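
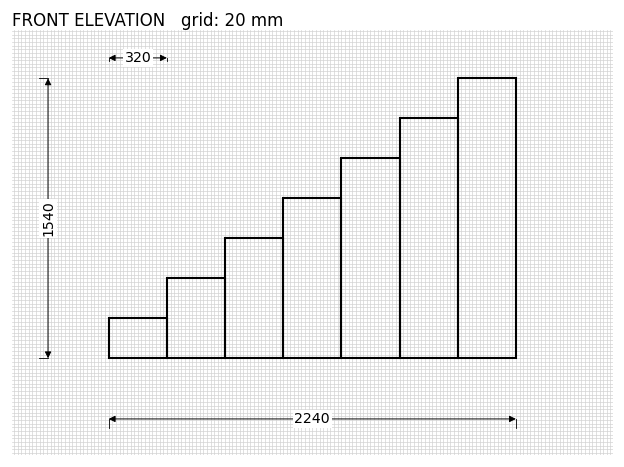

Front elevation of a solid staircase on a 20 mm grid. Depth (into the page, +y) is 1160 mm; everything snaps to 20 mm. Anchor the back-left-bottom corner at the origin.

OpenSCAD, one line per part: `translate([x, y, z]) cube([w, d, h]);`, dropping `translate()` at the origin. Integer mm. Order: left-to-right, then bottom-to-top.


cube([320, 1160, 220]);
translate([320, 0, 0]) cube([320, 1160, 440]);
translate([640, 0, 0]) cube([320, 1160, 660]);
translate([960, 0, 0]) cube([320, 1160, 880]);
translate([1280, 0, 0]) cube([320, 1160, 1100]);
translate([1600, 0, 0]) cube([320, 1160, 1320]);
translate([1920, 0, 0]) cube([320, 1160, 1540]);


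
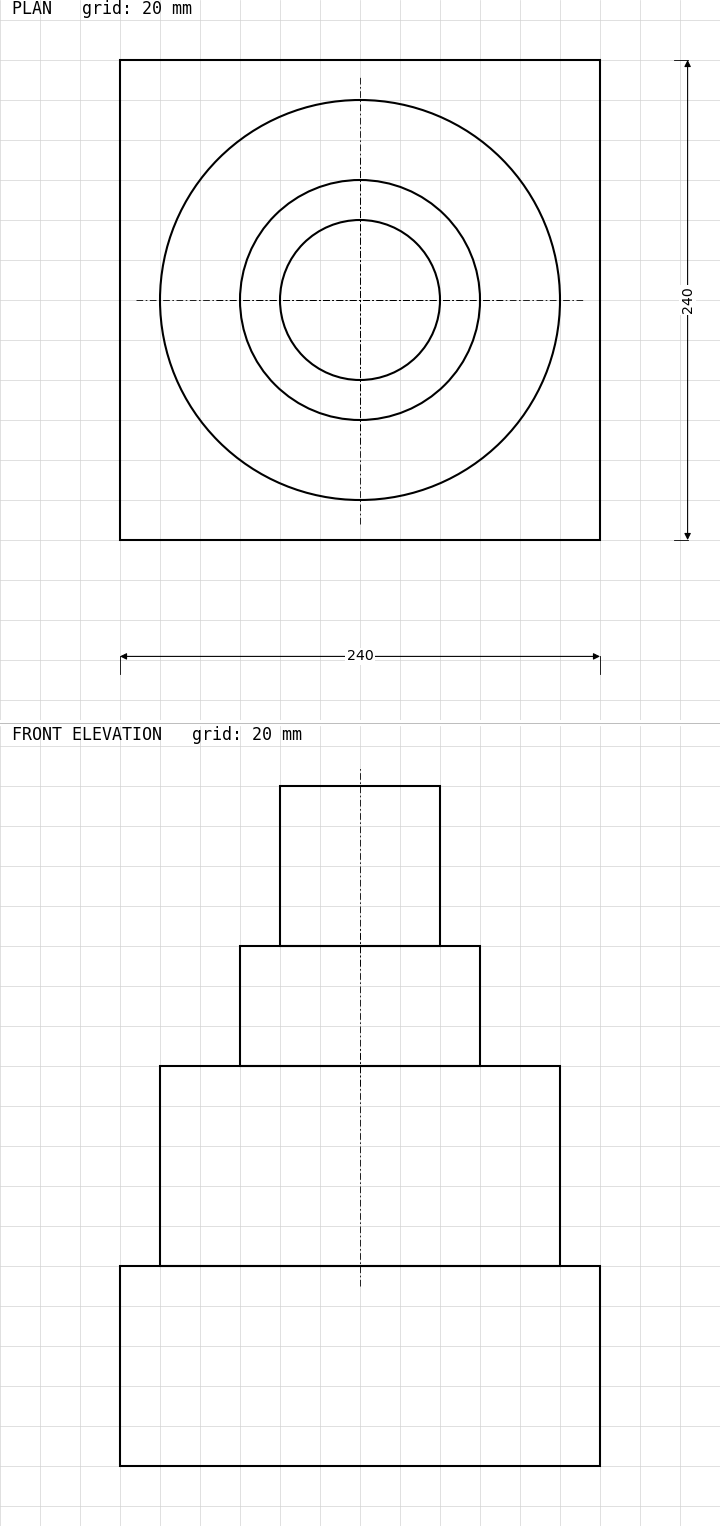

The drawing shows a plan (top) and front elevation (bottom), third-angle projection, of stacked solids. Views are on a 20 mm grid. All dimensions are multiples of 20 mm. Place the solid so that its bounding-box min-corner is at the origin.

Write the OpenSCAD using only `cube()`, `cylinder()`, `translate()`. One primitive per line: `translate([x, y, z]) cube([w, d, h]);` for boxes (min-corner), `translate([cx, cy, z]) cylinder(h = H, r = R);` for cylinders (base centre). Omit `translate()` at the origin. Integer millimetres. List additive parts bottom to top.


cube([240, 240, 100]);
translate([120, 120, 100]) cylinder(h = 100, r = 100);
translate([120, 120, 200]) cylinder(h = 60, r = 60);
translate([120, 120, 260]) cylinder(h = 80, r = 40);


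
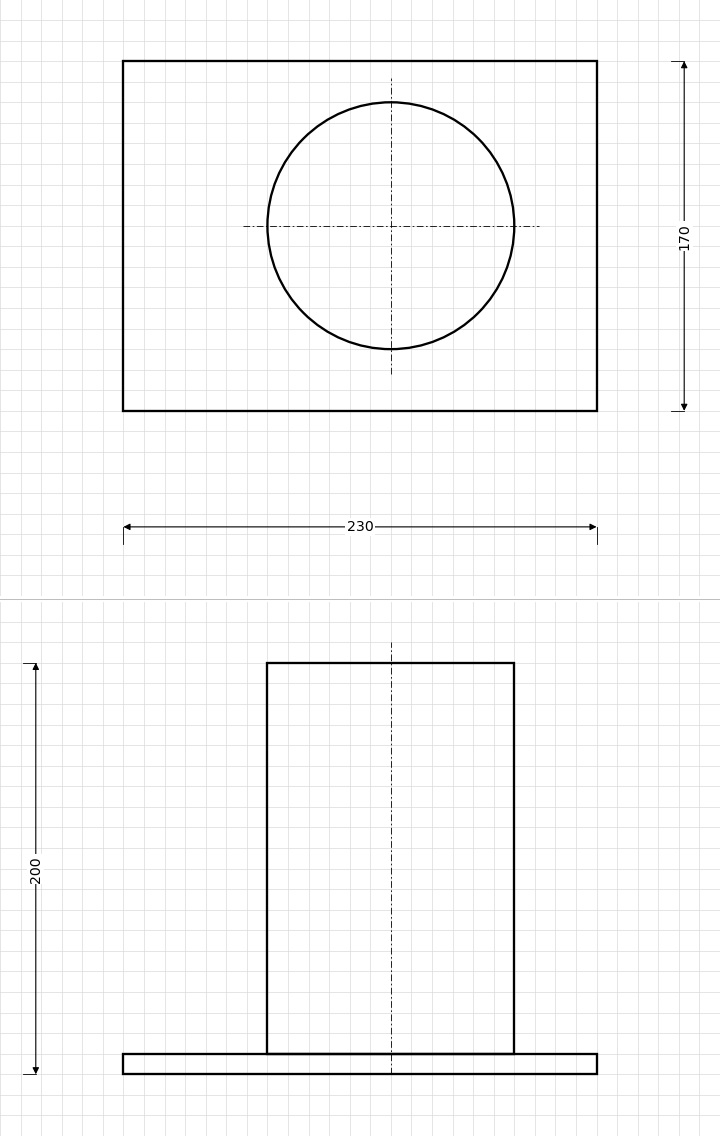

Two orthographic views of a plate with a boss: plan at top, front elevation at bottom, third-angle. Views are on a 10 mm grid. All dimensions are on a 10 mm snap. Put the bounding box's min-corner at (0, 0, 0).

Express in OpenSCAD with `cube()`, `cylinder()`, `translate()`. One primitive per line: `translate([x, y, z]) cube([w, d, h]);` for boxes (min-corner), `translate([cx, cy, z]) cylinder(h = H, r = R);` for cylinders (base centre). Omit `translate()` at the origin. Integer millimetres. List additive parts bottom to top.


cube([230, 170, 10]);
translate([130, 90, 10]) cylinder(h = 190, r = 60);


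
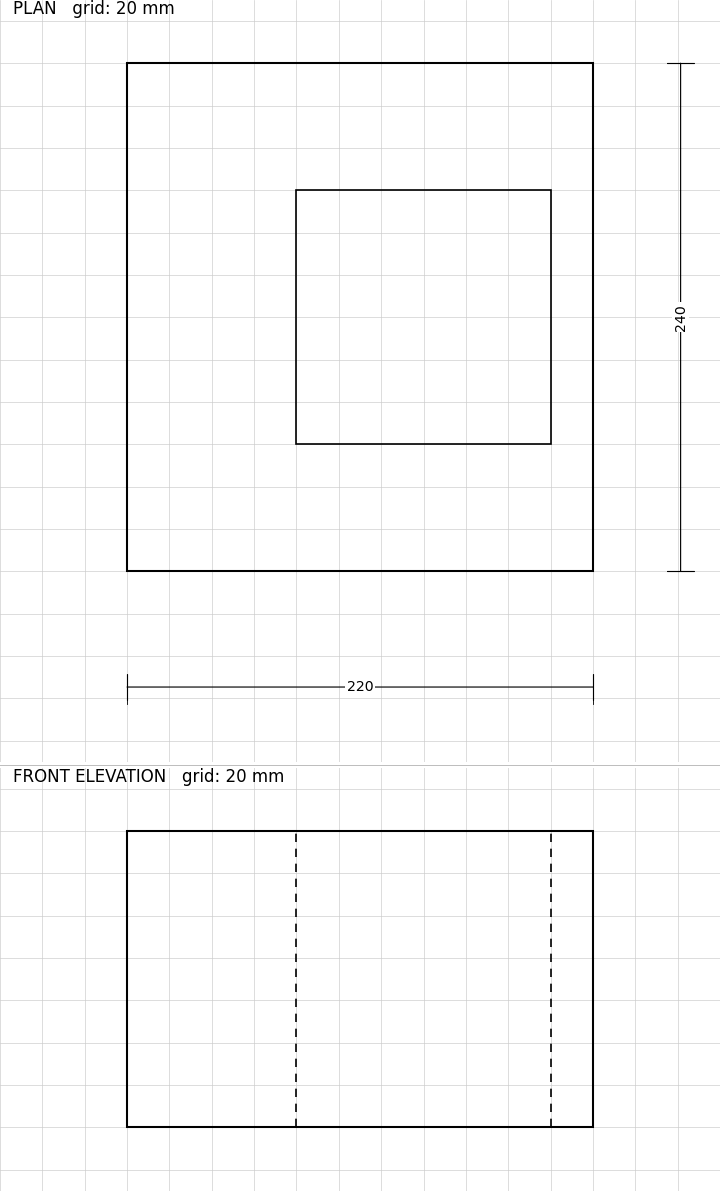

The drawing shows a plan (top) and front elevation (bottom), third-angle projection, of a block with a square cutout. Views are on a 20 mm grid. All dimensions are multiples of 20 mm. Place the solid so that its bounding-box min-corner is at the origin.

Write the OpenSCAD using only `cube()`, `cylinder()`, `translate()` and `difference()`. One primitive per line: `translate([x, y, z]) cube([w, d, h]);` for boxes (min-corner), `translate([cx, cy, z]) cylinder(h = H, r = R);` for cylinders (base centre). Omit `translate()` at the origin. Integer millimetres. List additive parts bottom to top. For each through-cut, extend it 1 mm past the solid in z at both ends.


difference() {
  cube([220, 240, 140]);
  translate([80, 60, -1]) cube([120, 120, 142]);
}


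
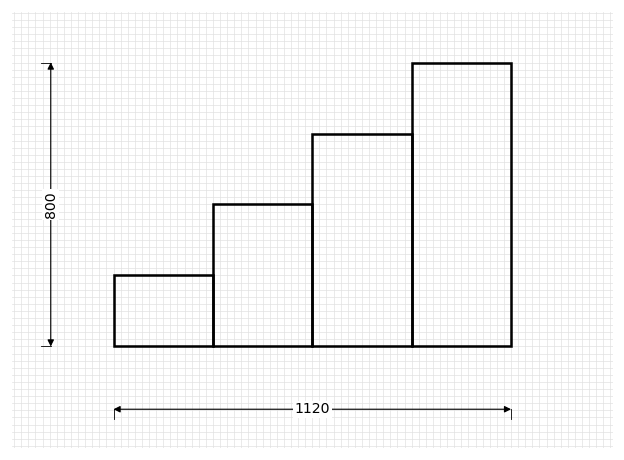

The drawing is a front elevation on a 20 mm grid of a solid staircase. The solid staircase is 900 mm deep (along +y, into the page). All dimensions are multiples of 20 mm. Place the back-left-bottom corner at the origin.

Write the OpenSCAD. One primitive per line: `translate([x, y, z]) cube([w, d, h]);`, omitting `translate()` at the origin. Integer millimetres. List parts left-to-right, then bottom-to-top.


cube([280, 900, 200]);
translate([280, 0, 0]) cube([280, 900, 400]);
translate([560, 0, 0]) cube([280, 900, 600]);
translate([840, 0, 0]) cube([280, 900, 800]);


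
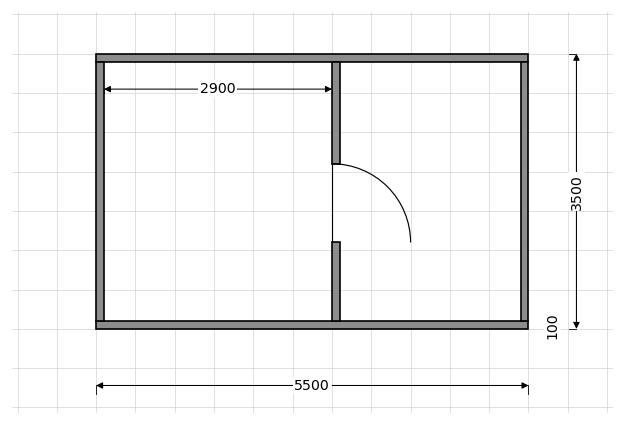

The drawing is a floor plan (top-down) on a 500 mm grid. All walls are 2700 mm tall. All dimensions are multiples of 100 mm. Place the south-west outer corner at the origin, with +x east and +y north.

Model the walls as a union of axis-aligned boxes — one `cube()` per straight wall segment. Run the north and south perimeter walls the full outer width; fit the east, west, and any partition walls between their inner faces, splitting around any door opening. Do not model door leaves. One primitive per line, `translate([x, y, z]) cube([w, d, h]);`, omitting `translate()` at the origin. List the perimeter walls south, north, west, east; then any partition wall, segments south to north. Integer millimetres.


cube([5500, 100, 2700]);
translate([0, 3400, 0]) cube([5500, 100, 2700]);
translate([0, 100, 0]) cube([100, 3300, 2700]);
translate([5400, 100, 0]) cube([100, 3300, 2700]);
translate([3000, 100, 0]) cube([100, 1000, 2700]);
translate([3000, 2100, 0]) cube([100, 1300, 2700]);


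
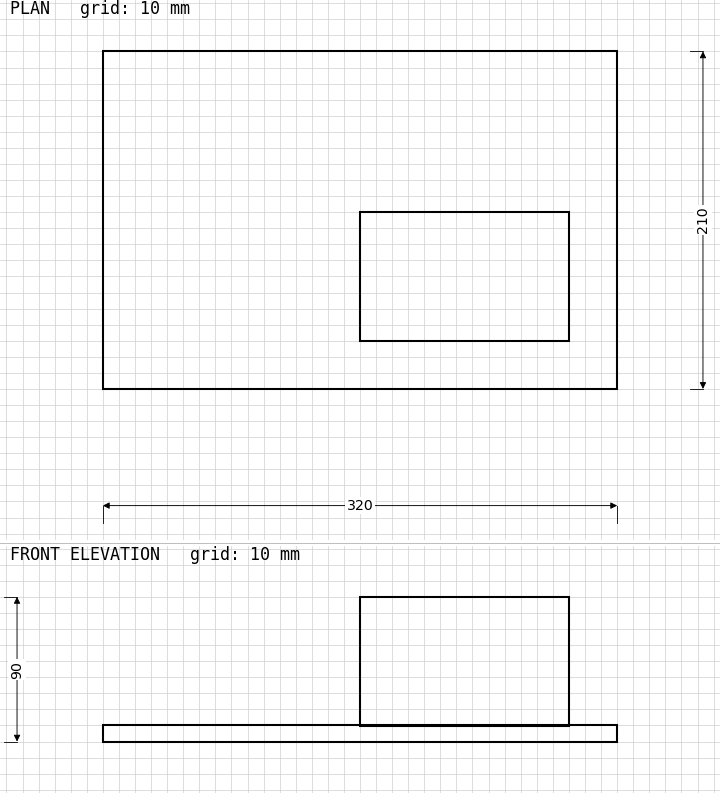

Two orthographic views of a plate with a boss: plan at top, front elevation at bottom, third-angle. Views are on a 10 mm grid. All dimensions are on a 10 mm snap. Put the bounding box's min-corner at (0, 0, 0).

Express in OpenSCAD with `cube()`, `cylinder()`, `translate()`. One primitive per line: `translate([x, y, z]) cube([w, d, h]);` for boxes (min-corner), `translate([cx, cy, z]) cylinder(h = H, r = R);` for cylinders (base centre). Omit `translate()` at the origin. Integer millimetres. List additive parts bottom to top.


cube([320, 210, 10]);
translate([160, 30, 10]) cube([130, 80, 80]);


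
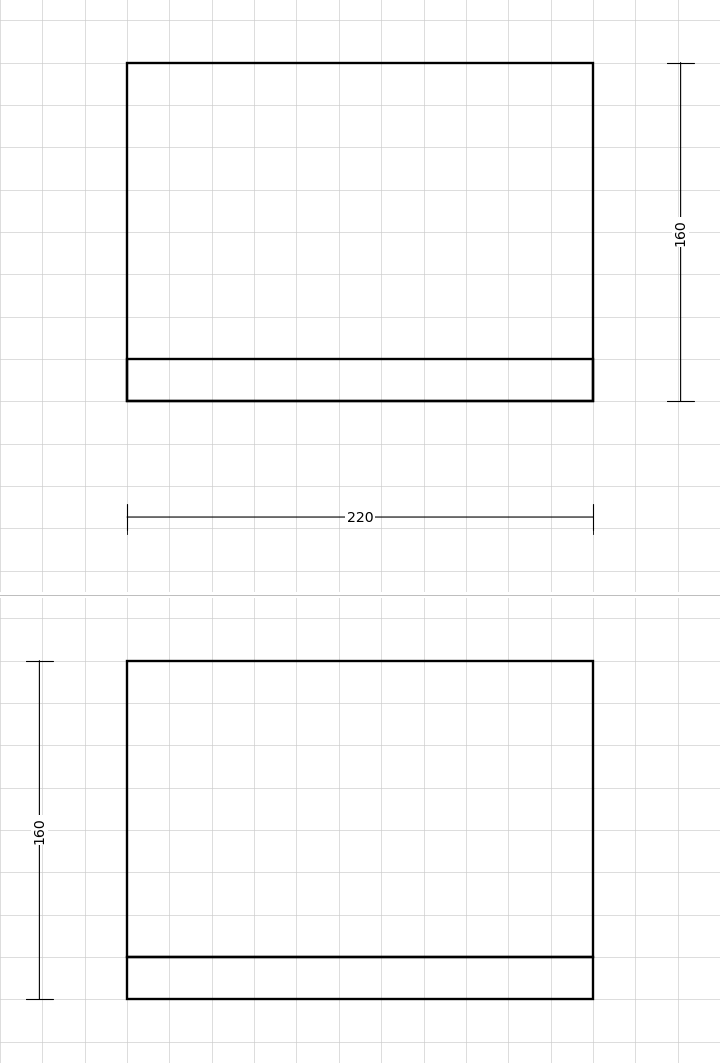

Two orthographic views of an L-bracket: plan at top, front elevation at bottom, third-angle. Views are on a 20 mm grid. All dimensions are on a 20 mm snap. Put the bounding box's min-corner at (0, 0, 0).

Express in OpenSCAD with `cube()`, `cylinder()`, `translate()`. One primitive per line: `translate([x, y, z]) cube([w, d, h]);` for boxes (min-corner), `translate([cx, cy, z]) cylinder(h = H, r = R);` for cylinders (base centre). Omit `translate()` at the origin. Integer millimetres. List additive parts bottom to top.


cube([220, 160, 20]);
translate([0, 0, 20]) cube([220, 20, 140]);


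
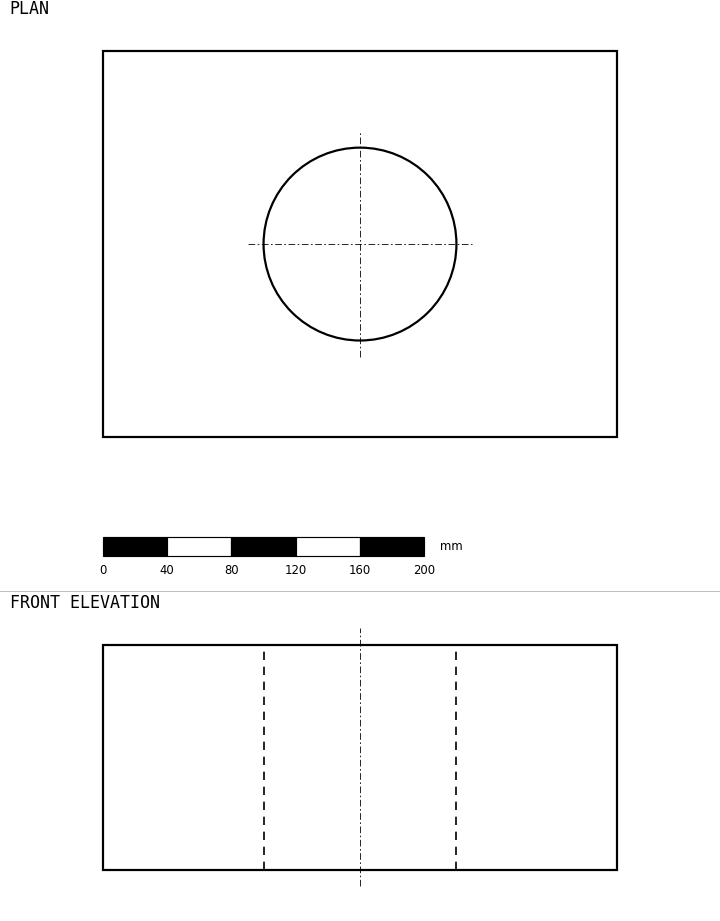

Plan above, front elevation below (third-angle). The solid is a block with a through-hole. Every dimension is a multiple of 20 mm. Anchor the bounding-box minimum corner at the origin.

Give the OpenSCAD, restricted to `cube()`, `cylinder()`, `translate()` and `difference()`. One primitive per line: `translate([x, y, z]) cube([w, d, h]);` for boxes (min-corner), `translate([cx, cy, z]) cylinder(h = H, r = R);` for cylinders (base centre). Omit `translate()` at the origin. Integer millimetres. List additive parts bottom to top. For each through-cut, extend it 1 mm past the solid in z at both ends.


difference() {
  cube([320, 240, 140]);
  translate([160, 120, -1]) cylinder(h = 142, r = 60);
}


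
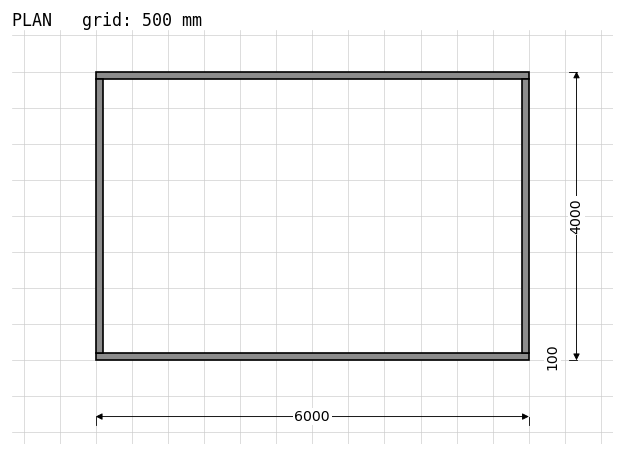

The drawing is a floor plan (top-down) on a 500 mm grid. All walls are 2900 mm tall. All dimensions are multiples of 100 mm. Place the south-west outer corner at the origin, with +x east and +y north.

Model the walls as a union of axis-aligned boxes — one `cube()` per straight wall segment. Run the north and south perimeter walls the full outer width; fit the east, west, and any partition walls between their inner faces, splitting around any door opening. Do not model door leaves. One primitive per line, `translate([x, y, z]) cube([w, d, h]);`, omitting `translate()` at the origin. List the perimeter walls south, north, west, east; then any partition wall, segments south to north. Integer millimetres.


cube([6000, 100, 2900]);
translate([0, 3900, 0]) cube([6000, 100, 2900]);
translate([0, 100, 0]) cube([100, 3800, 2900]);
translate([5900, 100, 0]) cube([100, 3800, 2900]);


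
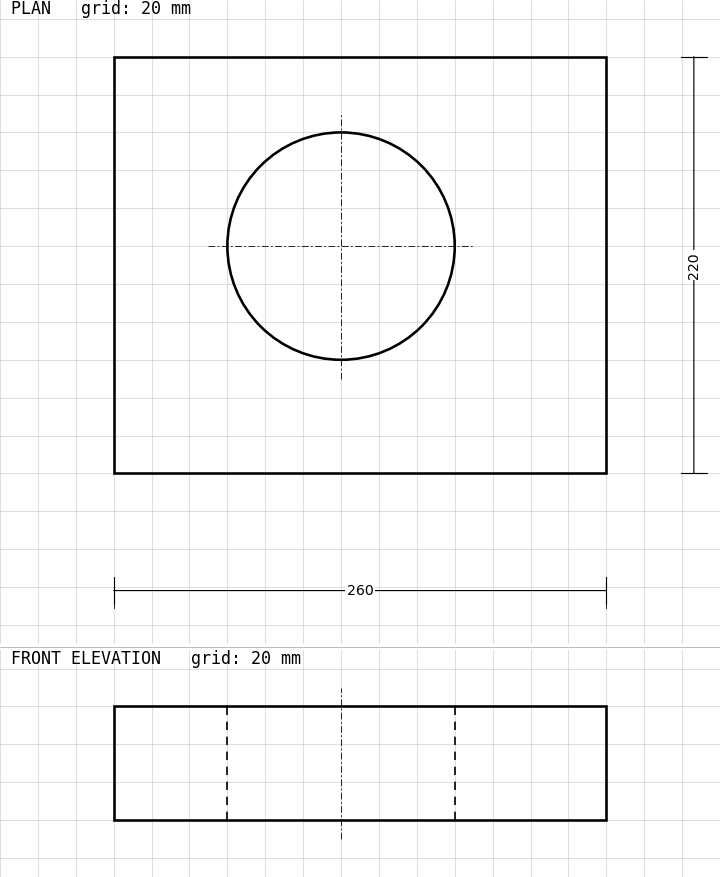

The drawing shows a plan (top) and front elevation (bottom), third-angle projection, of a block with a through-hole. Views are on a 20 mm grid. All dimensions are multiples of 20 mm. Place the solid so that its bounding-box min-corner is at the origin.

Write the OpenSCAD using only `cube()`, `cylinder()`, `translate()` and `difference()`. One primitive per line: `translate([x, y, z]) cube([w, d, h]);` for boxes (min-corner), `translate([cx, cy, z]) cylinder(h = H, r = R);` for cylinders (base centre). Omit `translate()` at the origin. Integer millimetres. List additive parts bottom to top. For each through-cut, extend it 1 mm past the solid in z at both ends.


difference() {
  cube([260, 220, 60]);
  translate([120, 120, -1]) cylinder(h = 62, r = 60);
}


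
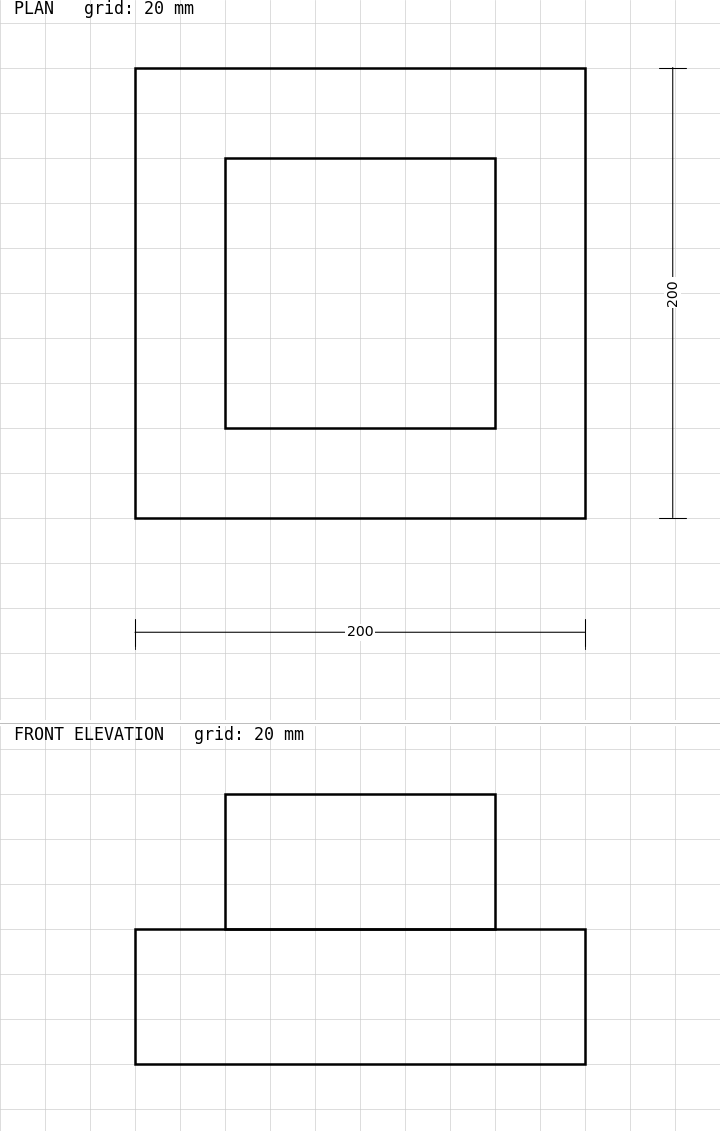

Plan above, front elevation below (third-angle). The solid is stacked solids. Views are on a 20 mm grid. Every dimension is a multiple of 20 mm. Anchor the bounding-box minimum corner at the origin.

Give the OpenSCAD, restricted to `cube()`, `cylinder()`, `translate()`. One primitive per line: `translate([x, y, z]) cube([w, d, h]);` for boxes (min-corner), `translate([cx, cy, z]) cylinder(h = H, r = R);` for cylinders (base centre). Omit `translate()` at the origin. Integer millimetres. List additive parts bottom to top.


cube([200, 200, 60]);
translate([40, 40, 60]) cube([120, 120, 60]);


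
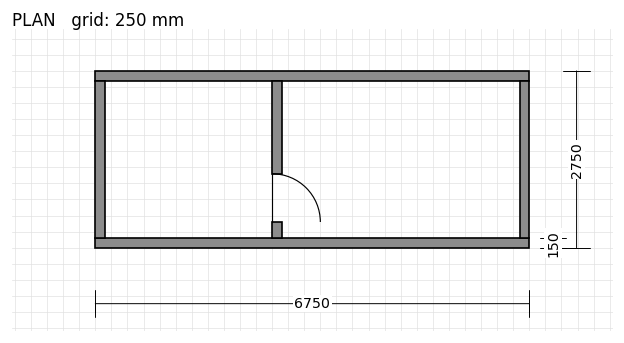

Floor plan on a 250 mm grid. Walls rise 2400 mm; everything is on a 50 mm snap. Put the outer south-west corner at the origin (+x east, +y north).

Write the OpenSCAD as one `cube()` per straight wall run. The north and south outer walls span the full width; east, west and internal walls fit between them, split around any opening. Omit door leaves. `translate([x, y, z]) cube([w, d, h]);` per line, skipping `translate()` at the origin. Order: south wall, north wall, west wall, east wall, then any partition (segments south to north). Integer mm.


cube([6750, 150, 2400]);
translate([0, 2600, 0]) cube([6750, 150, 2400]);
translate([0, 150, 0]) cube([150, 2450, 2400]);
translate([6600, 150, 0]) cube([150, 2450, 2400]);
translate([2750, 150, 0]) cube([150, 250, 2400]);
translate([2750, 1150, 0]) cube([150, 1450, 2400]);


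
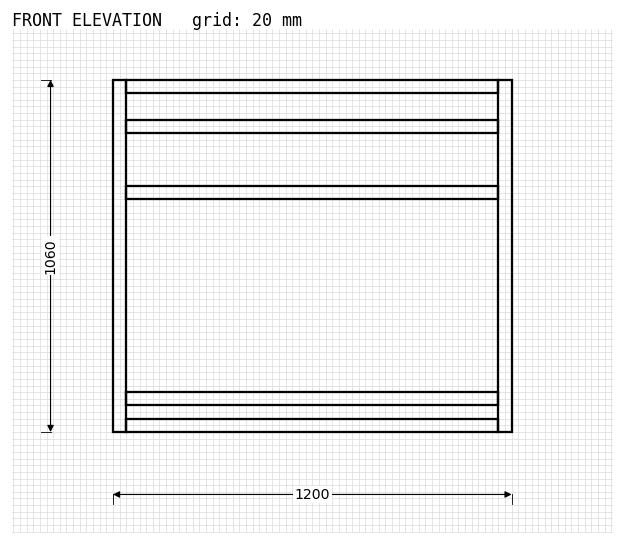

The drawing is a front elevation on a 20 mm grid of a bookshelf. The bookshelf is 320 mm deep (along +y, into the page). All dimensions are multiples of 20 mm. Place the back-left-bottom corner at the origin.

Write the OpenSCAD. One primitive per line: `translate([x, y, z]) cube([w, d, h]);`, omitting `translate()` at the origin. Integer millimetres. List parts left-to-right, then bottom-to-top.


cube([40, 320, 1060]);
translate([40, 0, 0]) cube([1120, 320, 40]);
translate([40, 0, 80]) cube([1120, 320, 40]);
translate([40, 0, 700]) cube([1120, 320, 40]);
translate([40, 0, 900]) cube([1120, 320, 40]);
translate([40, 0, 1020]) cube([1120, 320, 40]);
translate([1160, 0, 0]) cube([40, 320, 1060]);


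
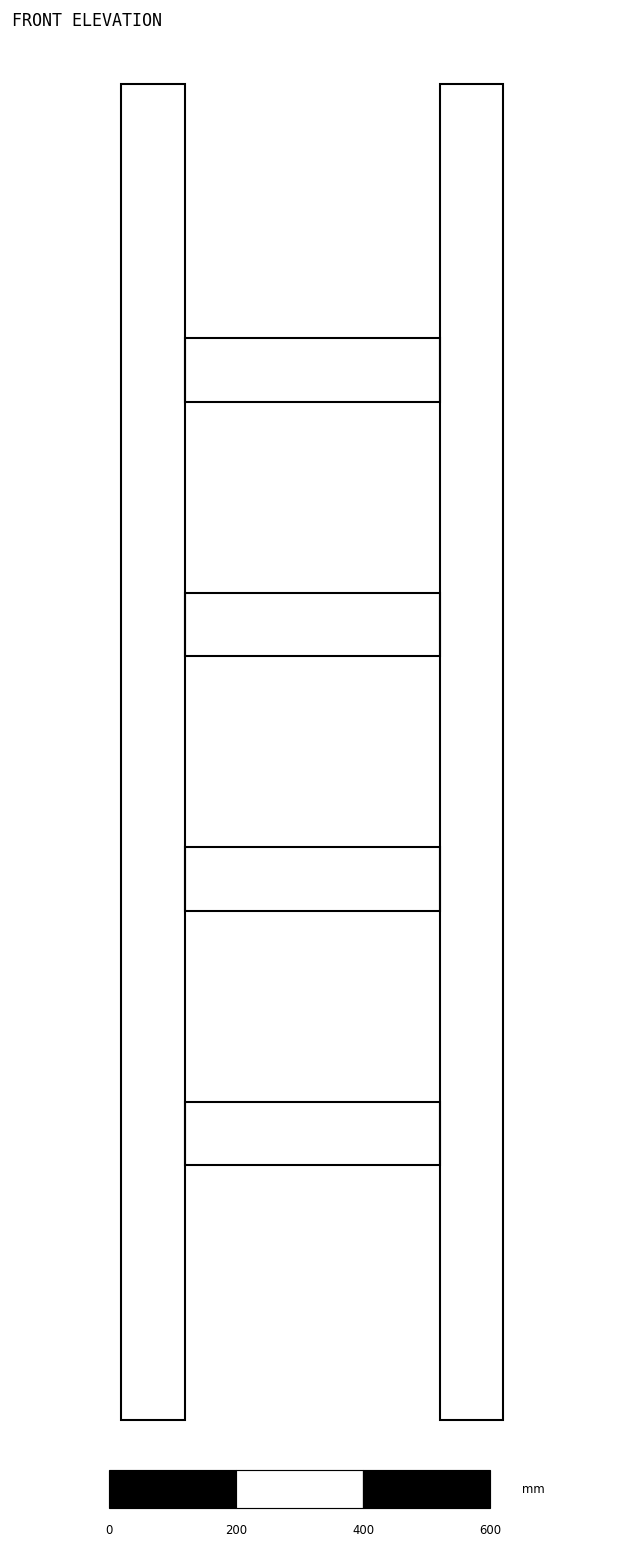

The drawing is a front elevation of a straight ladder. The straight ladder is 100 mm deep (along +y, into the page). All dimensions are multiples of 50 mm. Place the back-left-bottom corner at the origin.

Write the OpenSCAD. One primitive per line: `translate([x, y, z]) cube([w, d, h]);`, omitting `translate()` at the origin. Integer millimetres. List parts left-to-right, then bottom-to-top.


cube([100, 100, 2100]);
translate([100, 0, 400]) cube([400, 100, 100]);
translate([100, 0, 800]) cube([400, 100, 100]);
translate([100, 0, 1200]) cube([400, 100, 100]);
translate([100, 0, 1600]) cube([400, 100, 100]);
translate([500, 0, 0]) cube([100, 100, 2100]);


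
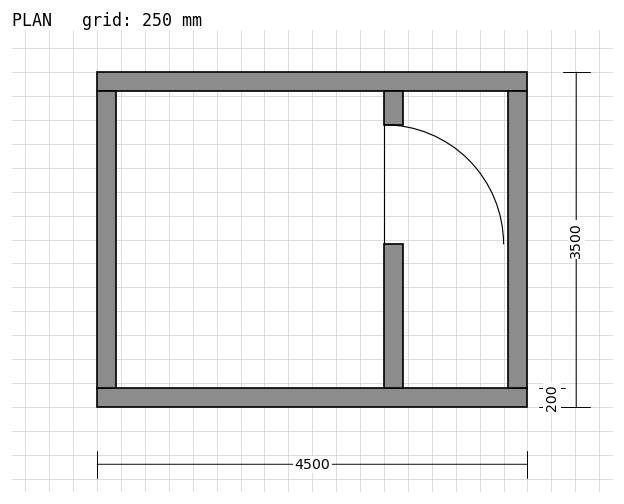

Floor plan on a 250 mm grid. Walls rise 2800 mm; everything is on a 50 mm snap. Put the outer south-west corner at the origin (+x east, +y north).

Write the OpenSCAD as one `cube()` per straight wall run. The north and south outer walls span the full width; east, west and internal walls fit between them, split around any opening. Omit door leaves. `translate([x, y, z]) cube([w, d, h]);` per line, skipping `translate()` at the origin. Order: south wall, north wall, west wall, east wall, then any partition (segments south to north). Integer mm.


cube([4500, 200, 2800]);
translate([0, 3300, 0]) cube([4500, 200, 2800]);
translate([0, 200, 0]) cube([200, 3100, 2800]);
translate([4300, 200, 0]) cube([200, 3100, 2800]);
translate([3000, 200, 0]) cube([200, 1500, 2800]);
translate([3000, 2950, 0]) cube([200, 350, 2800]);


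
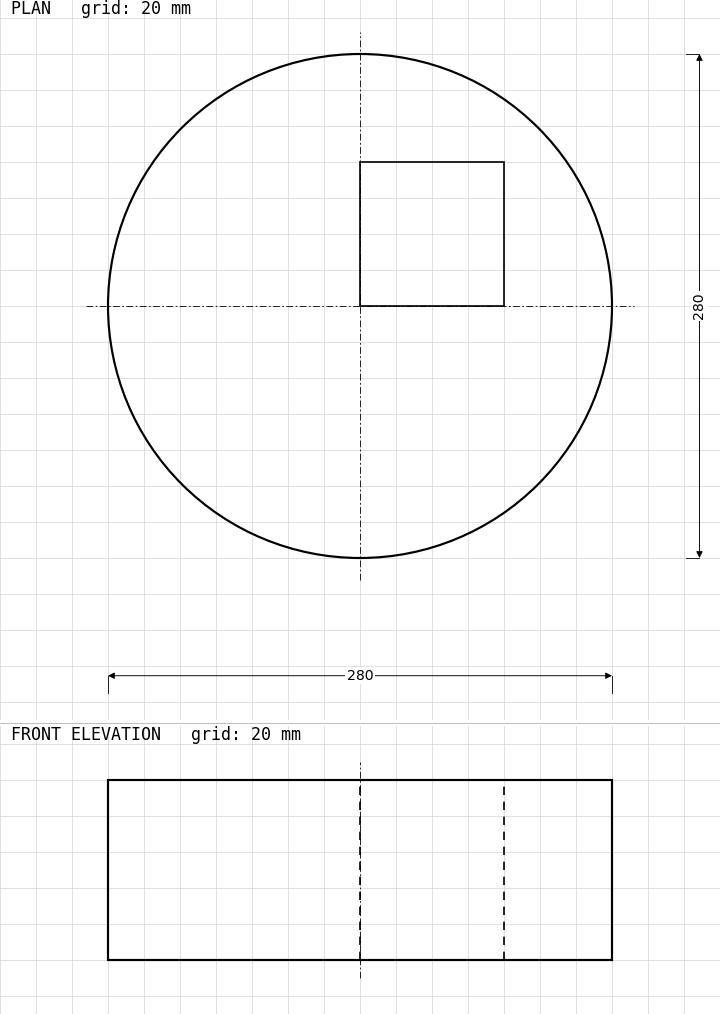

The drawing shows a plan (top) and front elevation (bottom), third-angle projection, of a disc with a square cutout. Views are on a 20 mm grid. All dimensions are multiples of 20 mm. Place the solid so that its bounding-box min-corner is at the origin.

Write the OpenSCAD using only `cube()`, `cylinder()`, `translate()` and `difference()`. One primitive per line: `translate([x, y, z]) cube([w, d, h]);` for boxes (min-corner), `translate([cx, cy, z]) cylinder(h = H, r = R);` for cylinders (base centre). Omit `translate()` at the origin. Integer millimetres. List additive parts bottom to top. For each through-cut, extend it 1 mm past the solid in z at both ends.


difference() {
  translate([140, 140, 0]) cylinder(h = 100, r = 140);
  translate([140, 140, -1]) cube([80, 80, 102]);
}


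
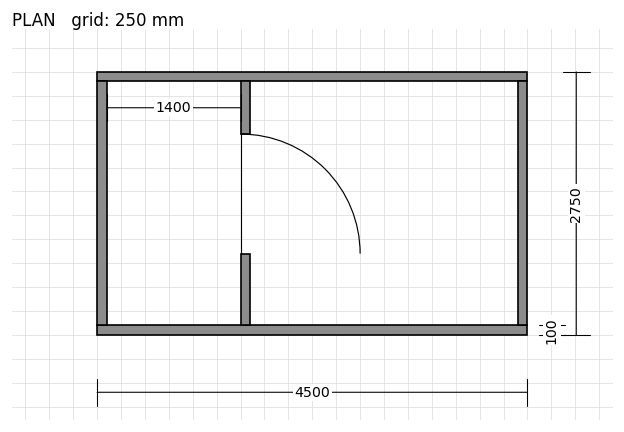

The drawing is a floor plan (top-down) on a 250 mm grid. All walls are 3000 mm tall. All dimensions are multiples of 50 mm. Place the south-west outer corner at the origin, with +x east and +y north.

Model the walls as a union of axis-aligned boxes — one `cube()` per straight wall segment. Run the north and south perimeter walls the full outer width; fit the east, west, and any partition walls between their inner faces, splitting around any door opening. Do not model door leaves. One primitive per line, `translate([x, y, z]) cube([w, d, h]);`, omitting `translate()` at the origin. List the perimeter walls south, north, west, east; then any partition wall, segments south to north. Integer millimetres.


cube([4500, 100, 3000]);
translate([0, 2650, 0]) cube([4500, 100, 3000]);
translate([0, 100, 0]) cube([100, 2550, 3000]);
translate([4400, 100, 0]) cube([100, 2550, 3000]);
translate([1500, 100, 0]) cube([100, 750, 3000]);
translate([1500, 2100, 0]) cube([100, 550, 3000]);


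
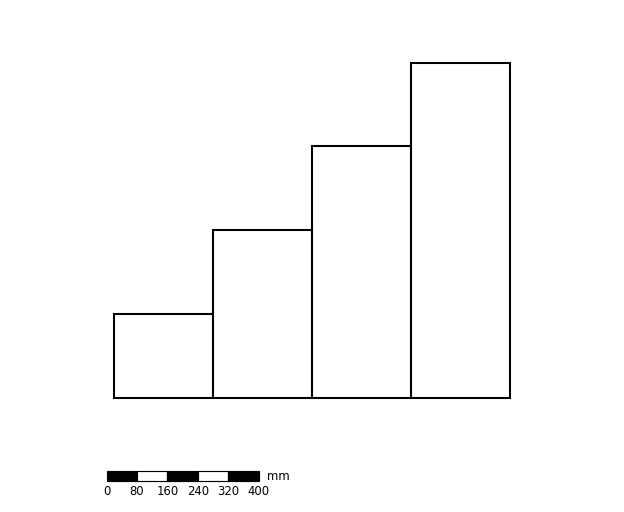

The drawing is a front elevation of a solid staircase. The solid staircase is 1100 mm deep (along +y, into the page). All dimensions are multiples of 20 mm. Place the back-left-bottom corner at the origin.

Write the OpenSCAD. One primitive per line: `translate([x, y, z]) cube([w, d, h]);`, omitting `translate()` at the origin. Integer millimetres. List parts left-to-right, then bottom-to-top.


cube([260, 1100, 220]);
translate([260, 0, 0]) cube([260, 1100, 440]);
translate([520, 0, 0]) cube([260, 1100, 660]);
translate([780, 0, 0]) cube([260, 1100, 880]);


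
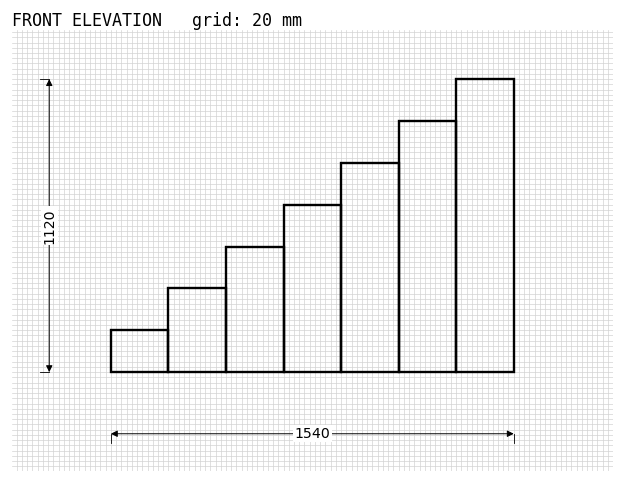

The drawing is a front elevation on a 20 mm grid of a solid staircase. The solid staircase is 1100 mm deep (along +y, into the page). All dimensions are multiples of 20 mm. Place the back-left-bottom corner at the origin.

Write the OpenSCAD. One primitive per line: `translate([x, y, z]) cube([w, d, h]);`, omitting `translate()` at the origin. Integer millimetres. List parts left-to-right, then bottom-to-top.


cube([220, 1100, 160]);
translate([220, 0, 0]) cube([220, 1100, 320]);
translate([440, 0, 0]) cube([220, 1100, 480]);
translate([660, 0, 0]) cube([220, 1100, 640]);
translate([880, 0, 0]) cube([220, 1100, 800]);
translate([1100, 0, 0]) cube([220, 1100, 960]);
translate([1320, 0, 0]) cube([220, 1100, 1120]);


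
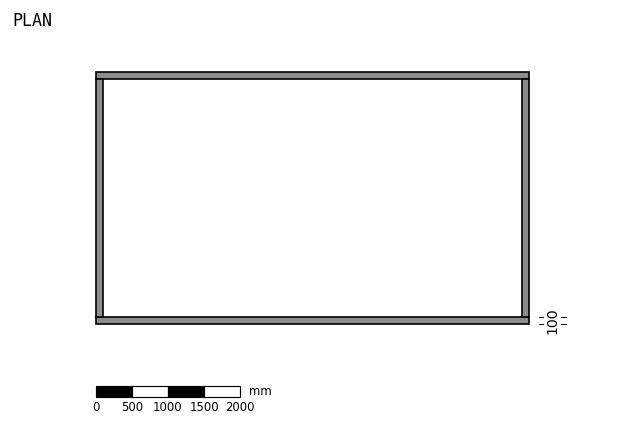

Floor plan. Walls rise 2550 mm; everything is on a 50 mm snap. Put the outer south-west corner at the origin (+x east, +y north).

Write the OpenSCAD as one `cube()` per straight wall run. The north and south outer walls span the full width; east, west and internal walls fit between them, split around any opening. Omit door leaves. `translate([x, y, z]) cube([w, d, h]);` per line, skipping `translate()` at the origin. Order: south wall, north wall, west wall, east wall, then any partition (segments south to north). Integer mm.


cube([6000, 100, 2550]);
translate([0, 3400, 0]) cube([6000, 100, 2550]);
translate([0, 100, 0]) cube([100, 3300, 2550]);
translate([5900, 100, 0]) cube([100, 3300, 2550]);


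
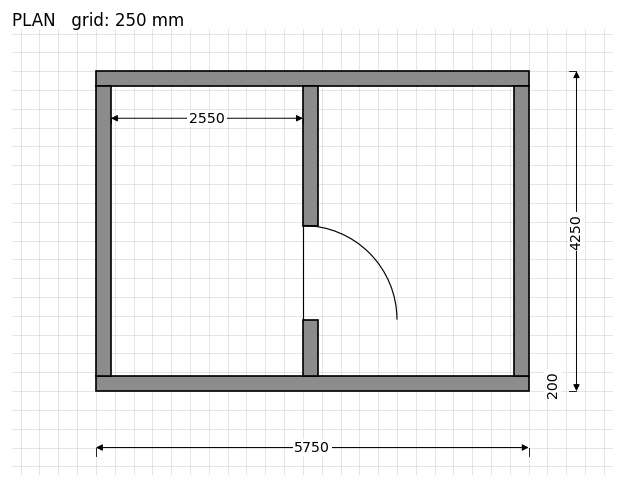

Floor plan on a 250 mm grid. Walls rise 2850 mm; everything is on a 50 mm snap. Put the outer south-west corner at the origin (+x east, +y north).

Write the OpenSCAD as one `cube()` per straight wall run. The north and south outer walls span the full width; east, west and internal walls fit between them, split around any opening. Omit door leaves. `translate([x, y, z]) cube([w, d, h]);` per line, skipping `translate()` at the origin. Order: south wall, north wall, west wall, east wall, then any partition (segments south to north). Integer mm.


cube([5750, 200, 2850]);
translate([0, 4050, 0]) cube([5750, 200, 2850]);
translate([0, 200, 0]) cube([200, 3850, 2850]);
translate([5550, 200, 0]) cube([200, 3850, 2850]);
translate([2750, 200, 0]) cube([200, 750, 2850]);
translate([2750, 2200, 0]) cube([200, 1850, 2850]);


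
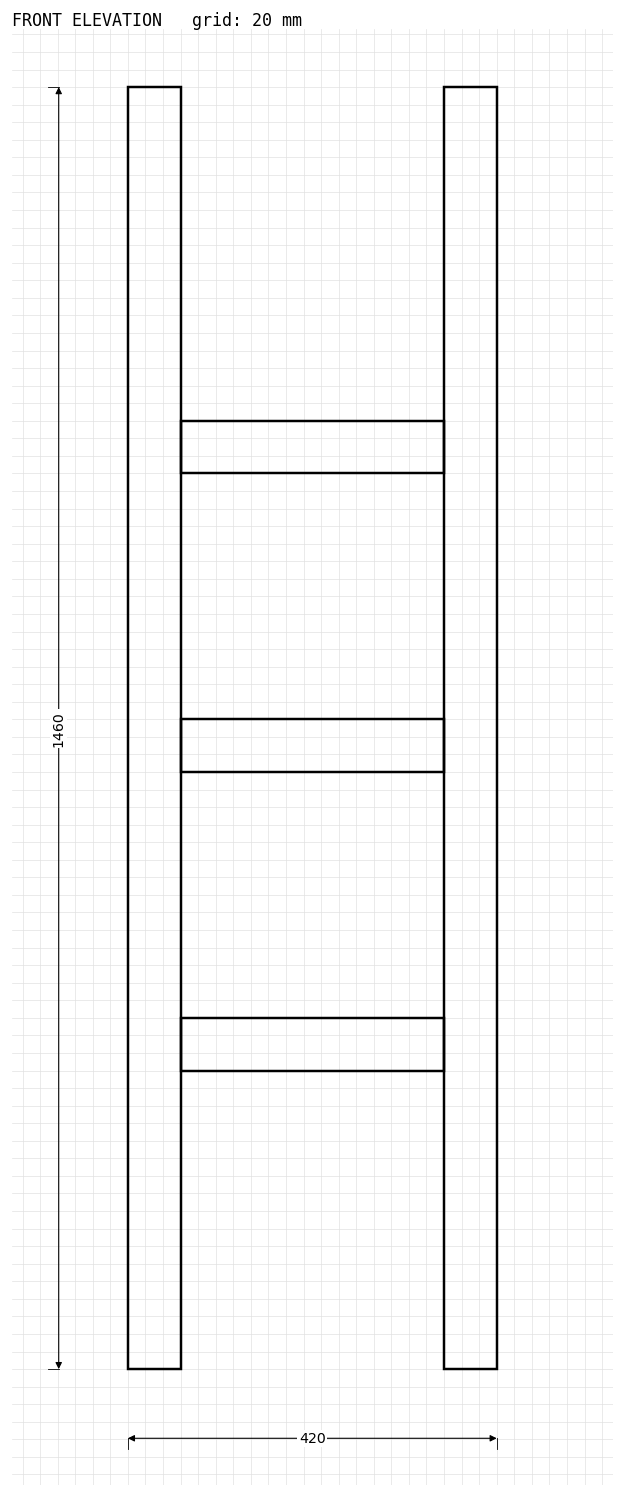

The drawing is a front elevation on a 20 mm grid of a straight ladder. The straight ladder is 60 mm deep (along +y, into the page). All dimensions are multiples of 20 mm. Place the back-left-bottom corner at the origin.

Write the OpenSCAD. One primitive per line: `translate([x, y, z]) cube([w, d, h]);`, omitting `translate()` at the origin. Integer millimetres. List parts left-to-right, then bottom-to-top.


cube([60, 60, 1460]);
translate([60, 0, 340]) cube([300, 60, 60]);
translate([60, 0, 680]) cube([300, 60, 60]);
translate([60, 0, 1020]) cube([300, 60, 60]);
translate([360, 0, 0]) cube([60, 60, 1460]);


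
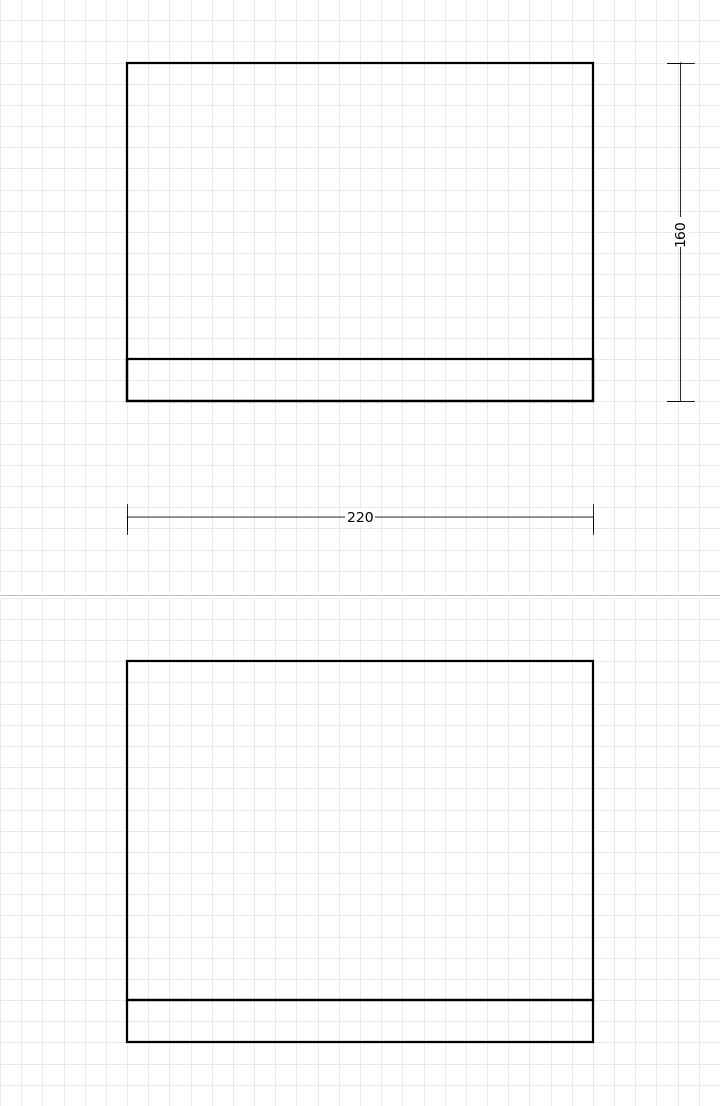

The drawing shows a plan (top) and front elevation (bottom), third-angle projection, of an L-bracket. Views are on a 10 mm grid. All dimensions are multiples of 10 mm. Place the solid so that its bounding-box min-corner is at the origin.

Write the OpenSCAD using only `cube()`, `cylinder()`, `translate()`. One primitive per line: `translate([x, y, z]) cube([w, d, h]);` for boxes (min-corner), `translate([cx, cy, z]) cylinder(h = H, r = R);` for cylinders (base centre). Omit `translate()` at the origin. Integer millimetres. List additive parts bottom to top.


cube([220, 160, 20]);
translate([0, 0, 20]) cube([220, 20, 160]);


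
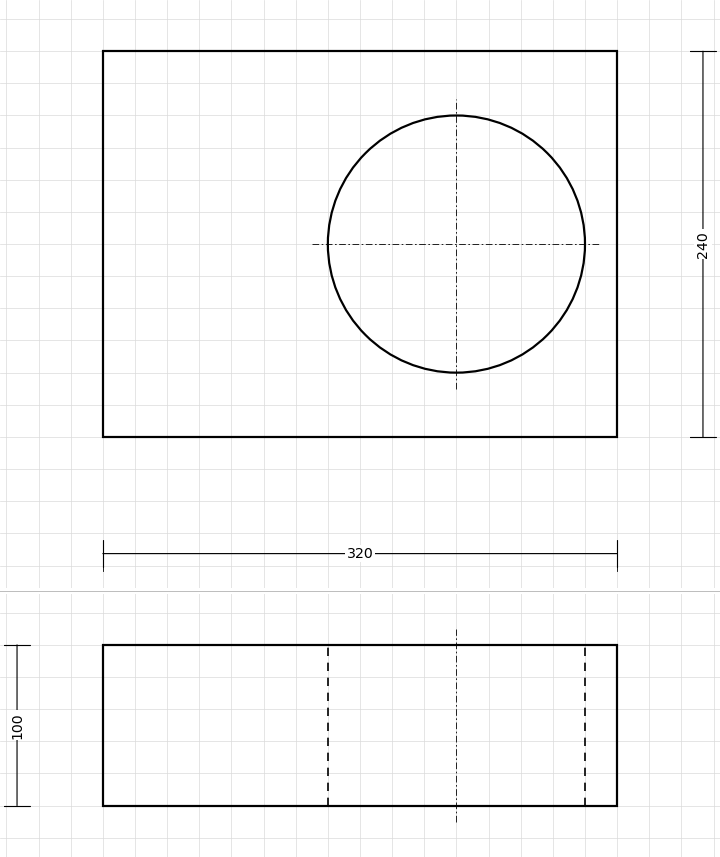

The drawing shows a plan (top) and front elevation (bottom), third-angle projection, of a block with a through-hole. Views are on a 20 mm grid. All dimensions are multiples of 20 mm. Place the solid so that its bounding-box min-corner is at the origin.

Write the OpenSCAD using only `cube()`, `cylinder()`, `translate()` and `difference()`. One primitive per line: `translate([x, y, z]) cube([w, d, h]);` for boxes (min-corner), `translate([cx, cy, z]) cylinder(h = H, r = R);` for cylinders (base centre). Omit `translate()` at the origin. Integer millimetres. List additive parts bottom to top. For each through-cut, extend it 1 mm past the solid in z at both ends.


difference() {
  cube([320, 240, 100]);
  translate([220, 120, -1]) cylinder(h = 102, r = 80);
}


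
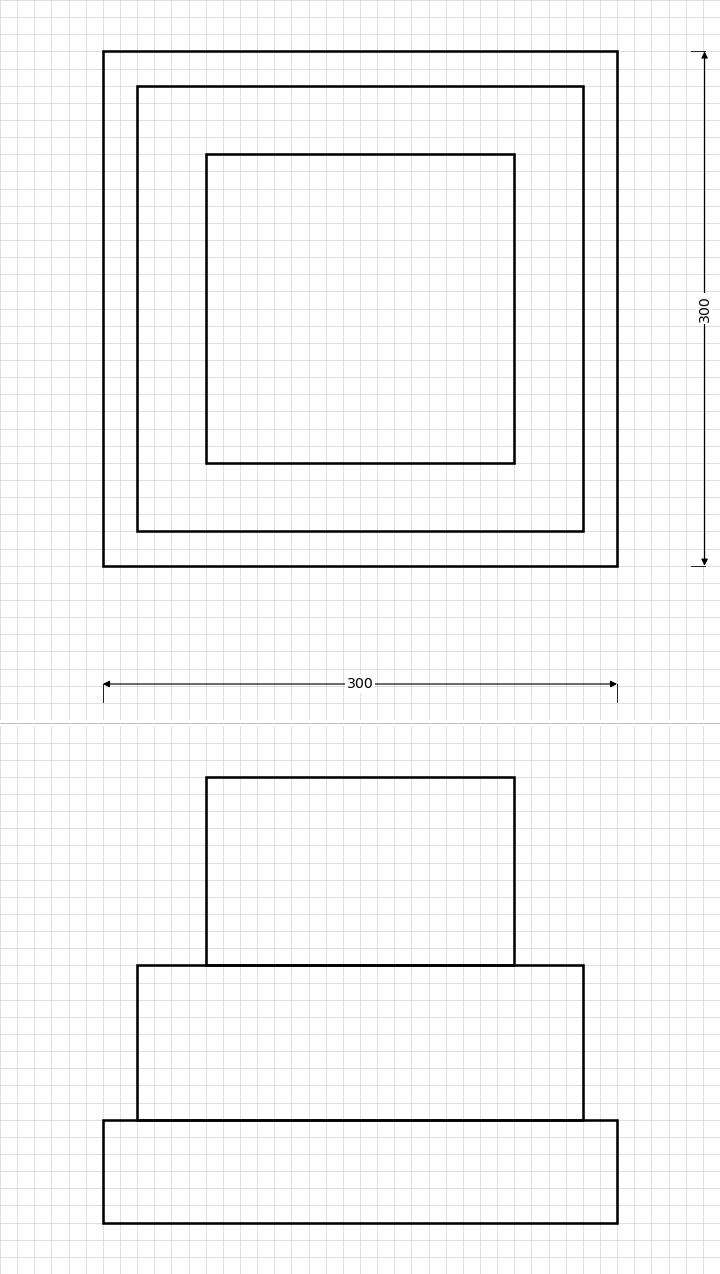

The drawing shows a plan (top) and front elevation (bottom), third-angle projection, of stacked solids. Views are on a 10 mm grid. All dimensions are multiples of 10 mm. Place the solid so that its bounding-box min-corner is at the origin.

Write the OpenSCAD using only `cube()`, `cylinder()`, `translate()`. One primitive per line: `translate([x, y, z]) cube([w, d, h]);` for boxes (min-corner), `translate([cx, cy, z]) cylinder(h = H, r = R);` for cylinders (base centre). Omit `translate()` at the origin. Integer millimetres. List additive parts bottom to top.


cube([300, 300, 60]);
translate([20, 20, 60]) cube([260, 260, 90]);
translate([60, 60, 150]) cube([180, 180, 110]);


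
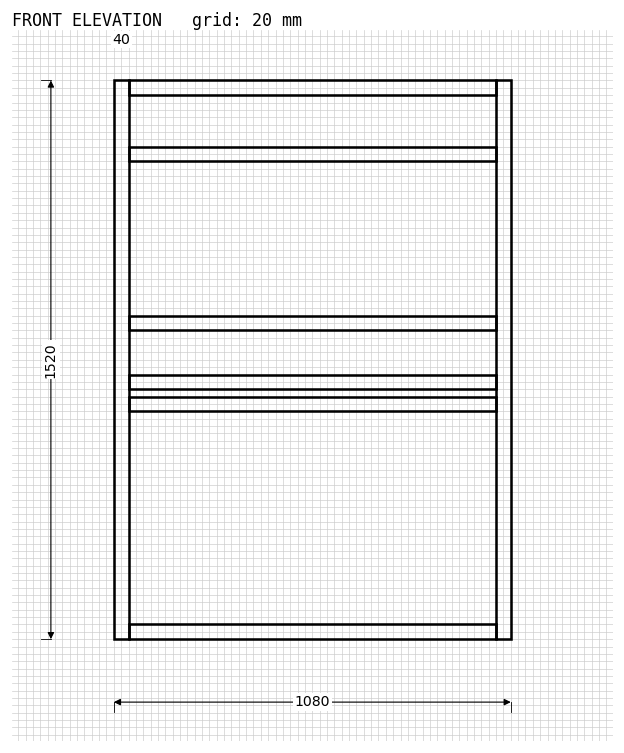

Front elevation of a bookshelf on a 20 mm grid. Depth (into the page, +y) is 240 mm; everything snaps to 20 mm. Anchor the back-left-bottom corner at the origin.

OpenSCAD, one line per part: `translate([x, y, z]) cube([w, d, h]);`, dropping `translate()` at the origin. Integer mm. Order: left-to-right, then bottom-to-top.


cube([40, 240, 1520]);
translate([40, 0, 0]) cube([1000, 240, 40]);
translate([40, 0, 620]) cube([1000, 240, 40]);
translate([40, 0, 680]) cube([1000, 240, 40]);
translate([40, 0, 840]) cube([1000, 240, 40]);
translate([40, 0, 1300]) cube([1000, 240, 40]);
translate([40, 0, 1480]) cube([1000, 240, 40]);
translate([1040, 0, 0]) cube([40, 240, 1520]);


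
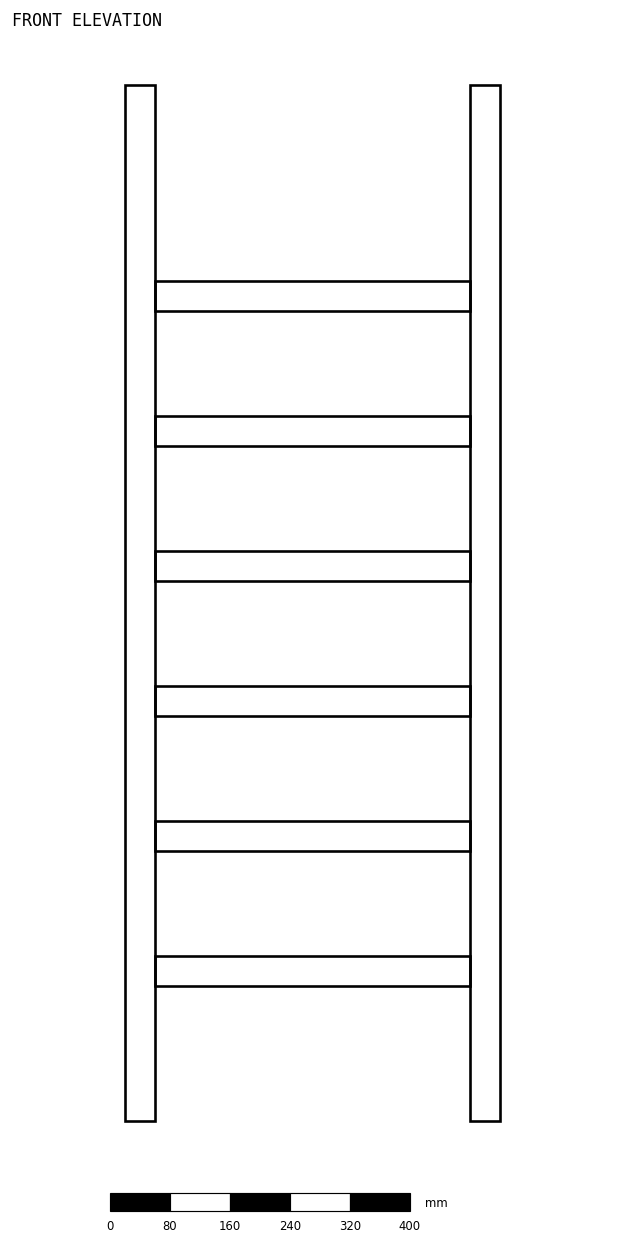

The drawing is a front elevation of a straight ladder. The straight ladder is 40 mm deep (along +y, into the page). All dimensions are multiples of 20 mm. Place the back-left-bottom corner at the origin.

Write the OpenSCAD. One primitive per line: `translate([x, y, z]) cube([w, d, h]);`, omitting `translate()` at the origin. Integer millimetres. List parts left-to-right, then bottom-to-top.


cube([40, 40, 1380]);
translate([40, 0, 180]) cube([420, 40, 40]);
translate([40, 0, 360]) cube([420, 40, 40]);
translate([40, 0, 540]) cube([420, 40, 40]);
translate([40, 0, 720]) cube([420, 40, 40]);
translate([40, 0, 900]) cube([420, 40, 40]);
translate([40, 0, 1080]) cube([420, 40, 40]);
translate([460, 0, 0]) cube([40, 40, 1380]);


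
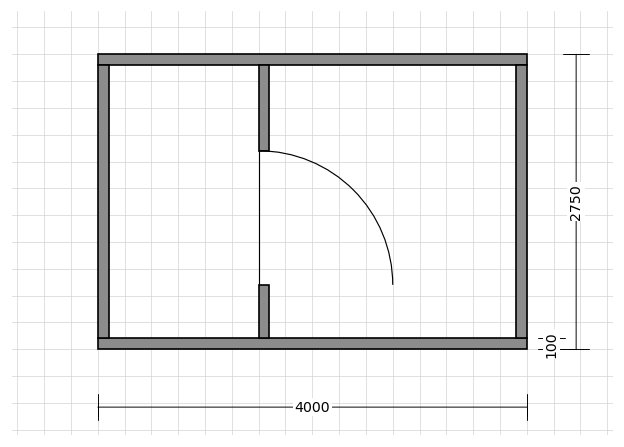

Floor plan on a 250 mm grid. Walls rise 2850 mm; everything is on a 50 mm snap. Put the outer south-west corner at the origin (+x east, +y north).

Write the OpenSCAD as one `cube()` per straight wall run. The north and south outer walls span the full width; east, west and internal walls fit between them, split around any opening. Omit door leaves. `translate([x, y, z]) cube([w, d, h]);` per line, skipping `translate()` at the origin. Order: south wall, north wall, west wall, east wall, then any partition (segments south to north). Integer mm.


cube([4000, 100, 2850]);
translate([0, 2650, 0]) cube([4000, 100, 2850]);
translate([0, 100, 0]) cube([100, 2550, 2850]);
translate([3900, 100, 0]) cube([100, 2550, 2850]);
translate([1500, 100, 0]) cube([100, 500, 2850]);
translate([1500, 1850, 0]) cube([100, 800, 2850]);


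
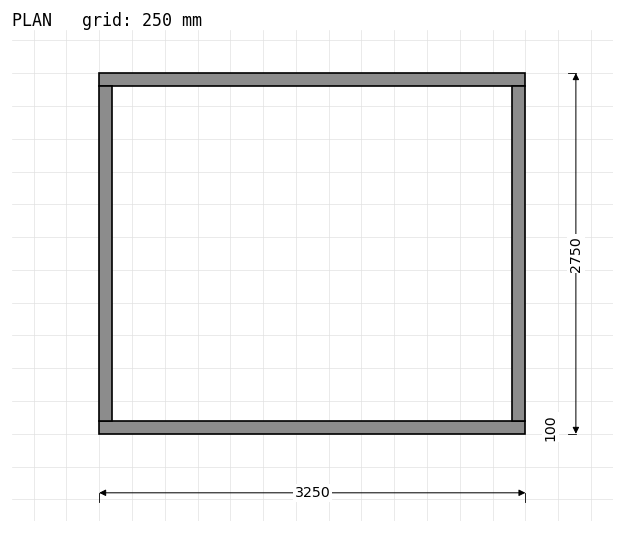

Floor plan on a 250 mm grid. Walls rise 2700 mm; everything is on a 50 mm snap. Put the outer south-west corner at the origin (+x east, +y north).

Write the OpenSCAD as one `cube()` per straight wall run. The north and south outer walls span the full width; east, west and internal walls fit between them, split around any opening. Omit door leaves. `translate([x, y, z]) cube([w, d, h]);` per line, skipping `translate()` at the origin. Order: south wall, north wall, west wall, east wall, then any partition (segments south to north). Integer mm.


cube([3250, 100, 2700]);
translate([0, 2650, 0]) cube([3250, 100, 2700]);
translate([0, 100, 0]) cube([100, 2550, 2700]);
translate([3150, 100, 0]) cube([100, 2550, 2700]);


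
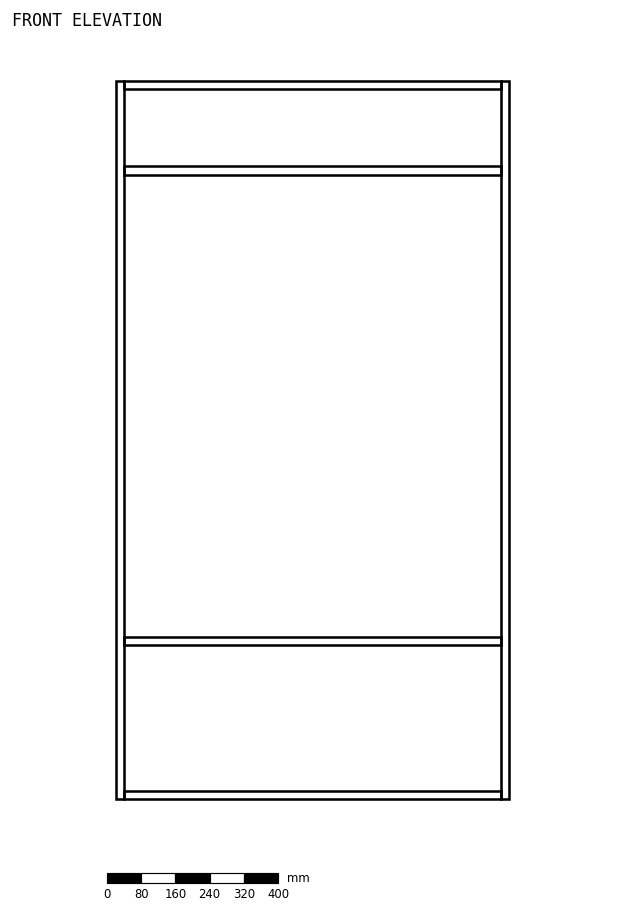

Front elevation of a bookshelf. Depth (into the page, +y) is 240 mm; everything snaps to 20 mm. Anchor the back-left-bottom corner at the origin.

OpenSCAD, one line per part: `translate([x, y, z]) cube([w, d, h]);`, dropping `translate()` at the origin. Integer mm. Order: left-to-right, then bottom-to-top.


cube([20, 240, 1680]);
translate([20, 0, 0]) cube([880, 240, 20]);
translate([20, 0, 360]) cube([880, 240, 20]);
translate([20, 0, 1460]) cube([880, 240, 20]);
translate([20, 0, 1660]) cube([880, 240, 20]);
translate([900, 0, 0]) cube([20, 240, 1680]);


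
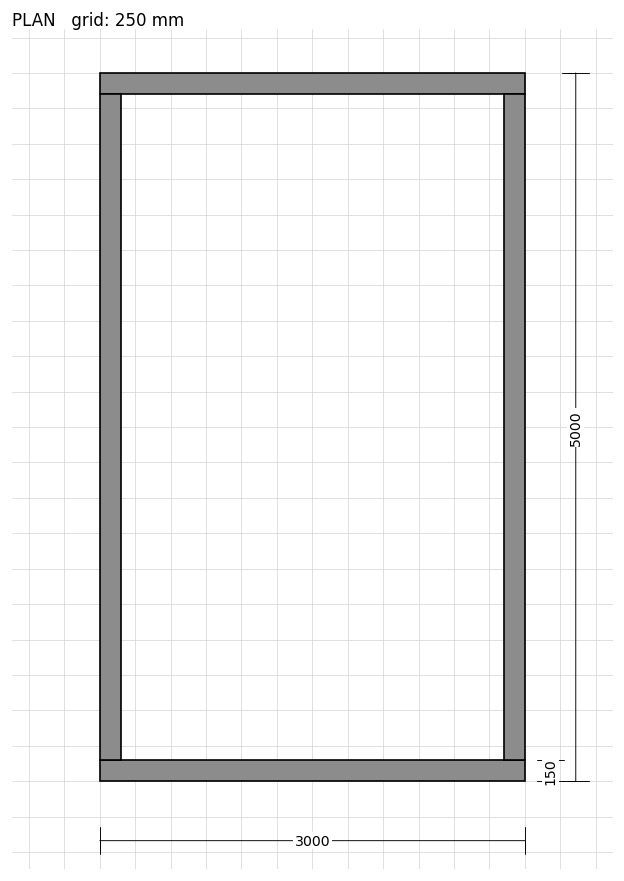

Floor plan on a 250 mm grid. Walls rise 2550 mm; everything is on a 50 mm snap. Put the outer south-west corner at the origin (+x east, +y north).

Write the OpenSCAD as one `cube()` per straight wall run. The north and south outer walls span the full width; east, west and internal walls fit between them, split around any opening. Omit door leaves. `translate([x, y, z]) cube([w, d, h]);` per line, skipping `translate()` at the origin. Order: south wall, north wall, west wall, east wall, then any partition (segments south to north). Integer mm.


cube([3000, 150, 2550]);
translate([0, 4850, 0]) cube([3000, 150, 2550]);
translate([0, 150, 0]) cube([150, 4700, 2550]);
translate([2850, 150, 0]) cube([150, 4700, 2550]);


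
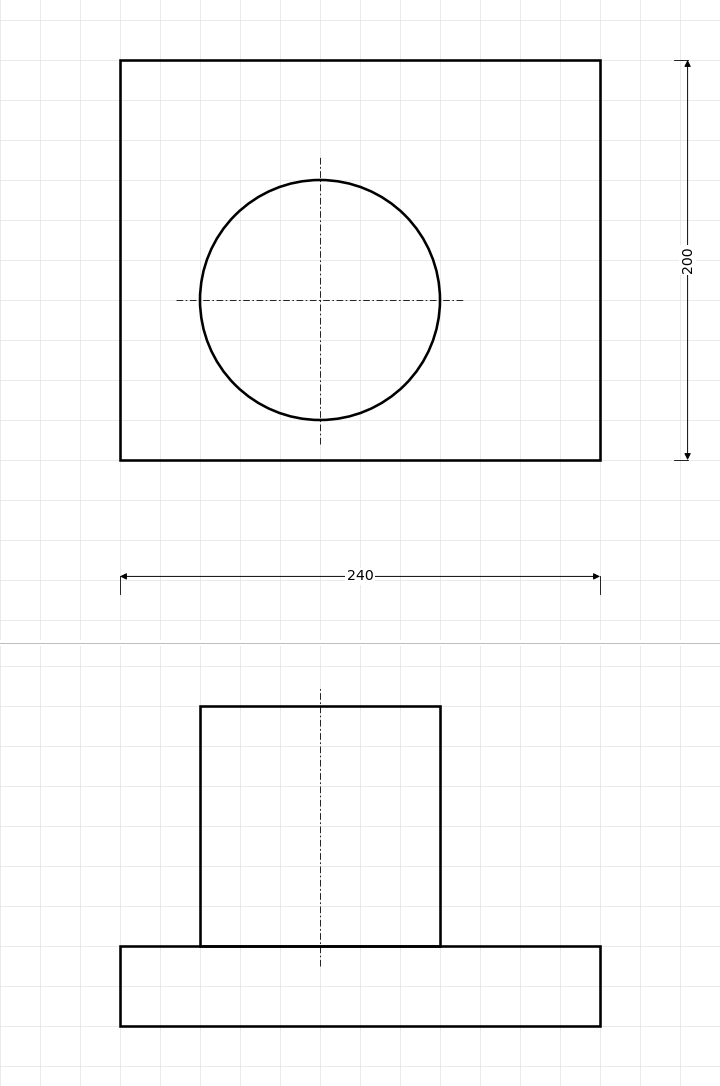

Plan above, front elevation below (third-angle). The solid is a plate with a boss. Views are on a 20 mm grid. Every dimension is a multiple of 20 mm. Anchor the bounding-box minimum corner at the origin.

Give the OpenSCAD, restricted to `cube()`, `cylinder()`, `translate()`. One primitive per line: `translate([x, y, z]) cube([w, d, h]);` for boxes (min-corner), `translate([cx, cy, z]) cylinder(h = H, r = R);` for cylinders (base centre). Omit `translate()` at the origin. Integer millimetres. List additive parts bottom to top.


cube([240, 200, 40]);
translate([100, 80, 40]) cylinder(h = 120, r = 60);


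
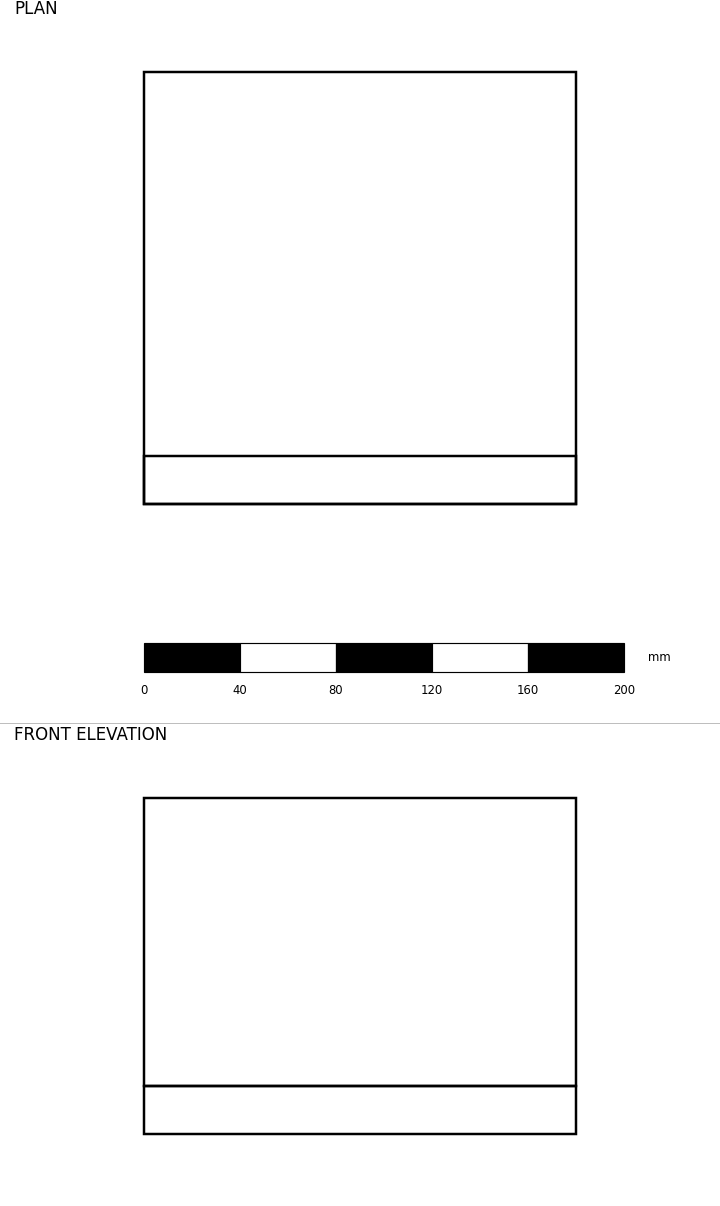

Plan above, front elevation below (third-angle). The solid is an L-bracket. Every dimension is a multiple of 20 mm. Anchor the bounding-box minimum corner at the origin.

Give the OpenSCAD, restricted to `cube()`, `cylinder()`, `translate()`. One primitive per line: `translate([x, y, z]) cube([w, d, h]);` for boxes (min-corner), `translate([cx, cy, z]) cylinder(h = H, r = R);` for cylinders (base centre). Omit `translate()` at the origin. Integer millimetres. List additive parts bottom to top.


cube([180, 180, 20]);
translate([0, 0, 20]) cube([180, 20, 120]);


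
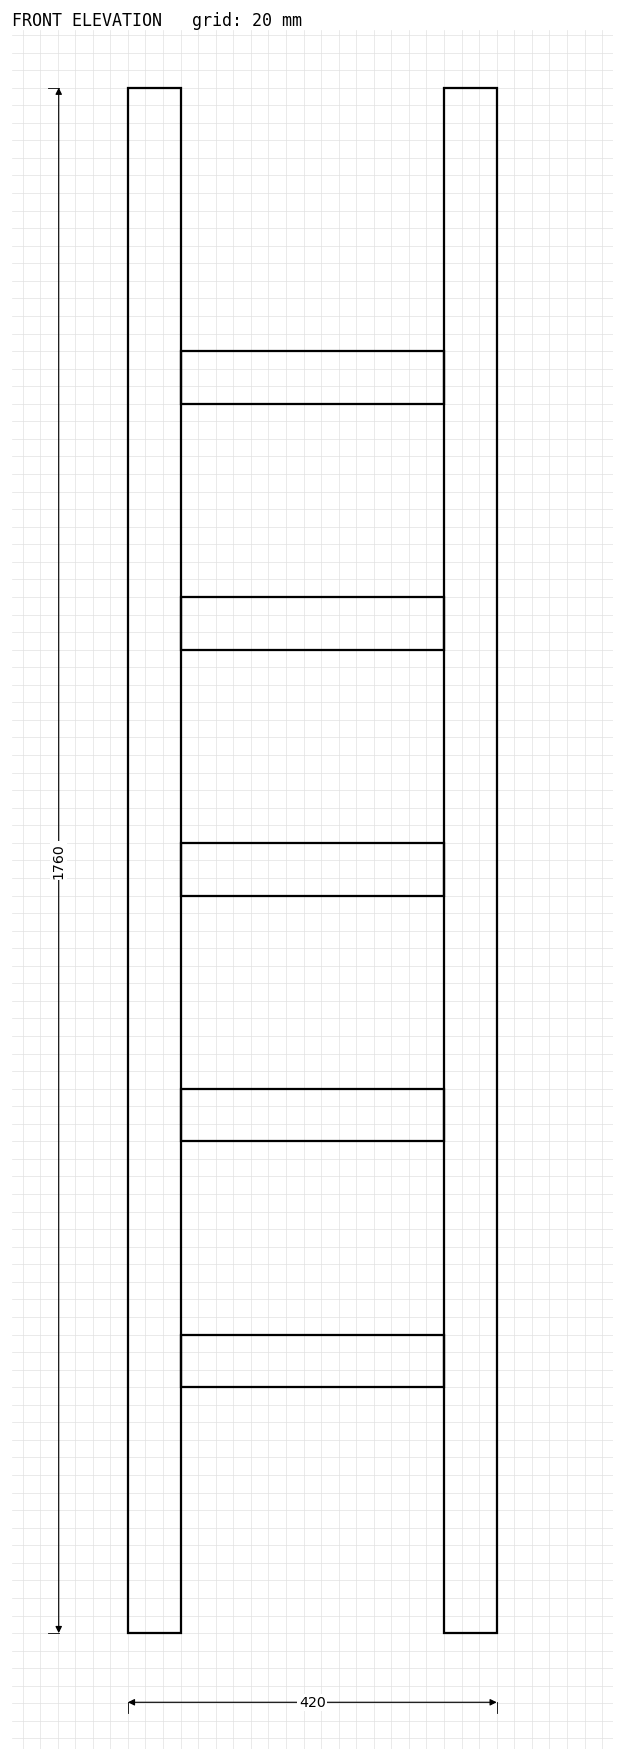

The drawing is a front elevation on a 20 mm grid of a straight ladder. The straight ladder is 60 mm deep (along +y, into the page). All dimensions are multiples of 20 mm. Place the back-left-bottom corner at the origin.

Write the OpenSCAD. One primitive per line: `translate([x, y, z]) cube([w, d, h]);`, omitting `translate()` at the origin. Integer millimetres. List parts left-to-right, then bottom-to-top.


cube([60, 60, 1760]);
translate([60, 0, 280]) cube([300, 60, 60]);
translate([60, 0, 560]) cube([300, 60, 60]);
translate([60, 0, 840]) cube([300, 60, 60]);
translate([60, 0, 1120]) cube([300, 60, 60]);
translate([60, 0, 1400]) cube([300, 60, 60]);
translate([360, 0, 0]) cube([60, 60, 1760]);


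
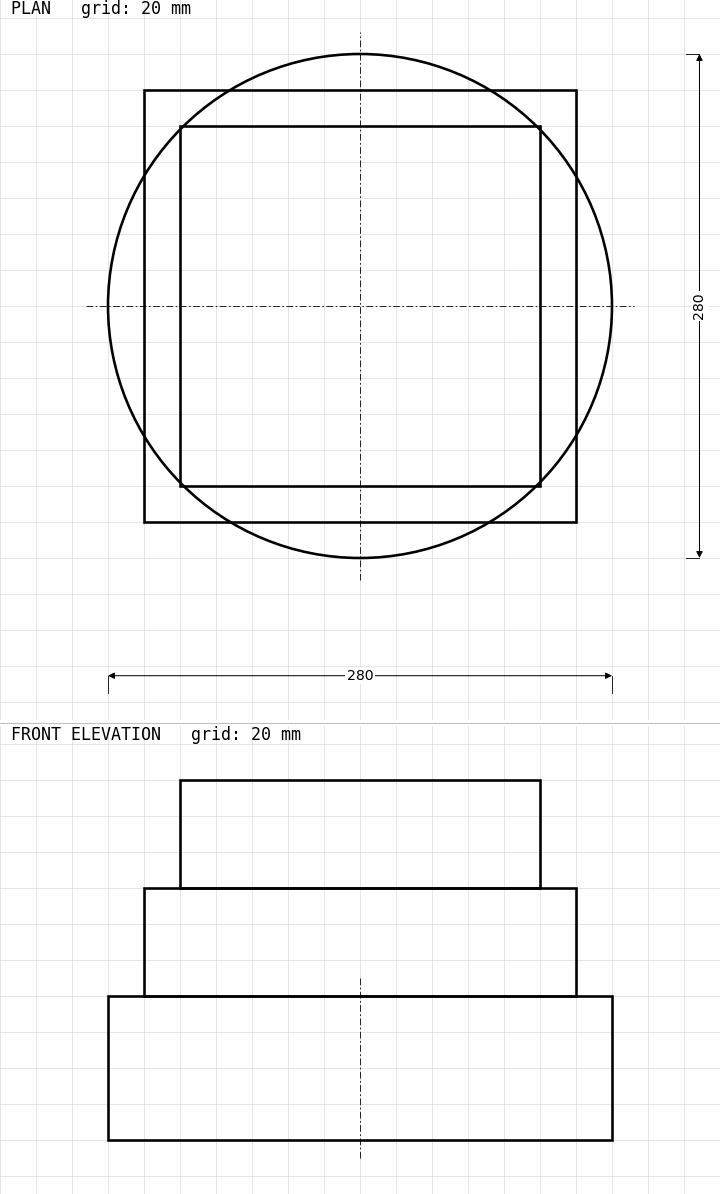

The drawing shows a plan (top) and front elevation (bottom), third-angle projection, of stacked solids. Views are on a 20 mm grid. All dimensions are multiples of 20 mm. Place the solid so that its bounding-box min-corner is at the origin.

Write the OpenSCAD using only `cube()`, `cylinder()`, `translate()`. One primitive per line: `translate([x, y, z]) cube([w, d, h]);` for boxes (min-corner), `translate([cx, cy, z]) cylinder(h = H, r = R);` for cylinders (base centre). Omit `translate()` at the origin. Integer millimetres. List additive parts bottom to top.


translate([140, 140, 0]) cylinder(h = 80, r = 140);
translate([20, 20, 80]) cube([240, 240, 60]);
translate([40, 40, 140]) cube([200, 200, 60]);


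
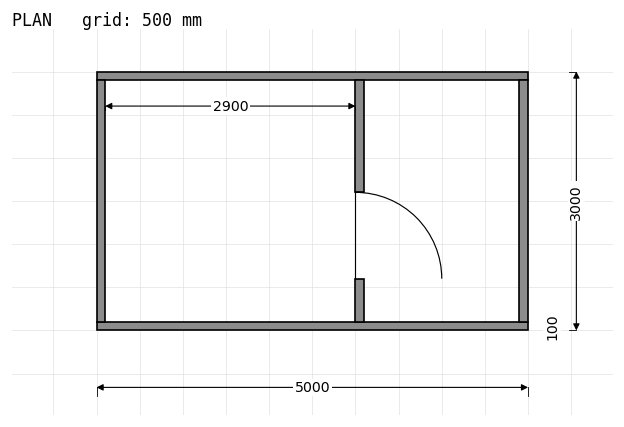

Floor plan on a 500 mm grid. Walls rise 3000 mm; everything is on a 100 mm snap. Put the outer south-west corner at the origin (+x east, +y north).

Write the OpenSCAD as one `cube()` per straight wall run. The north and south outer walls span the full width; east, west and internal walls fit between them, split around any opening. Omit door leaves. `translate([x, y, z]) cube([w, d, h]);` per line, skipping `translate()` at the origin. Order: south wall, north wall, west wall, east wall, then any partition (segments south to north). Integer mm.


cube([5000, 100, 3000]);
translate([0, 2900, 0]) cube([5000, 100, 3000]);
translate([0, 100, 0]) cube([100, 2800, 3000]);
translate([4900, 100, 0]) cube([100, 2800, 3000]);
translate([3000, 100, 0]) cube([100, 500, 3000]);
translate([3000, 1600, 0]) cube([100, 1300, 3000]);
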